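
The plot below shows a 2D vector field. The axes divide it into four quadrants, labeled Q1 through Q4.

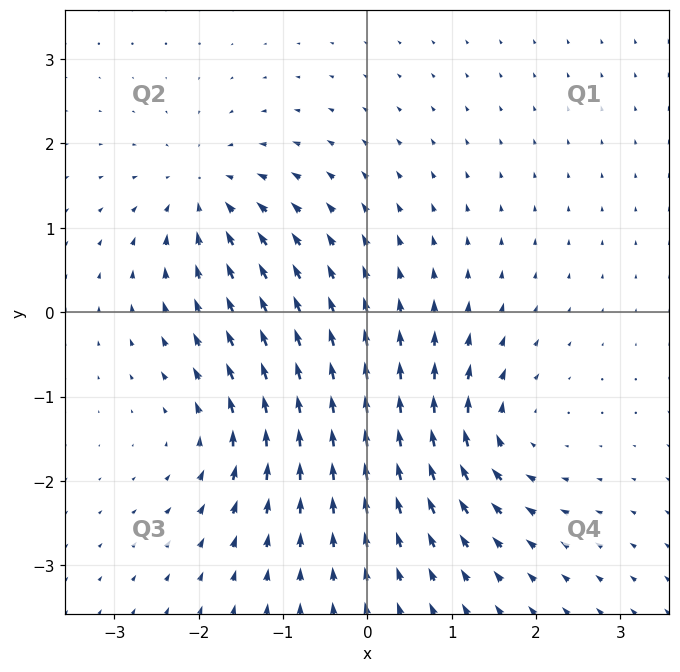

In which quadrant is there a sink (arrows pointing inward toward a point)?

The sink sits at approximately (-1.9, 1.4), which lies in quadrant Q2. The divergence there is about -6, negative as expected for a sink.

Q2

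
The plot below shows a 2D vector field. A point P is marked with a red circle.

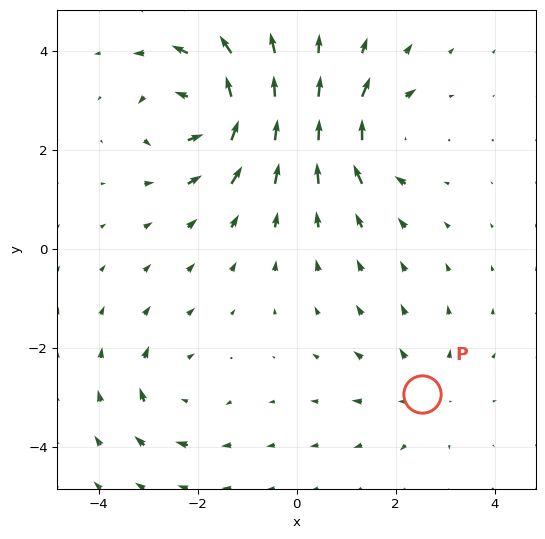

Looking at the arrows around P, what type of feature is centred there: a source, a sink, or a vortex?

source

At P (2.5, -2.9) the arrows spread outward. Divergence about +2, curl ≈0 — positive divergence with near-zero curl is a source.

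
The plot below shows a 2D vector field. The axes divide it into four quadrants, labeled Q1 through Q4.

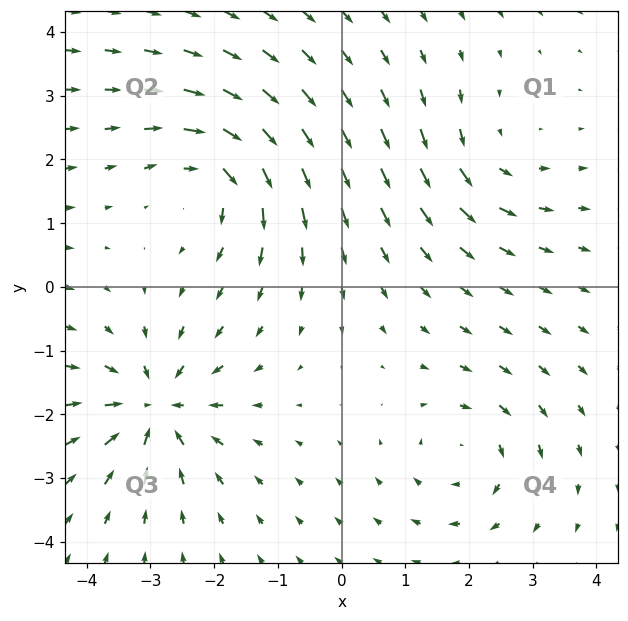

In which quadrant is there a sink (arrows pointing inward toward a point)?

The sink sits at approximately (-2.9, -1.9), which lies in quadrant Q3. The divergence there is about -7, negative as expected for a sink.

Q3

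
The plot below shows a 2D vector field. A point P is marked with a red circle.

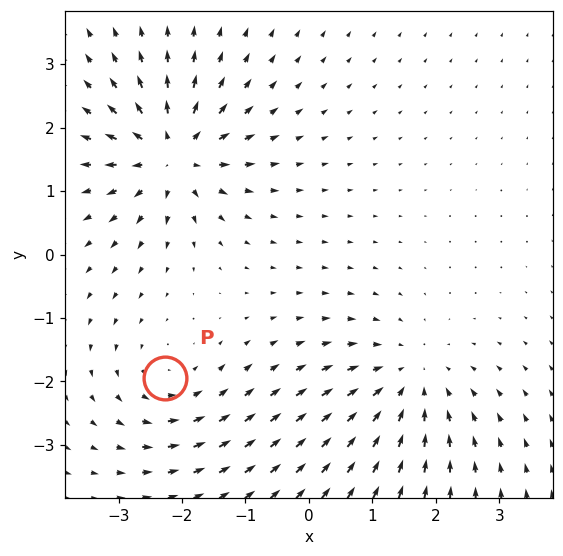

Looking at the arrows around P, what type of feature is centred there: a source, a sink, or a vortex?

At P (-2.3, -1.9) the arrows circulate counterclockwise. Divergence ≈0, curl about +3 — near-zero divergence with nonzero curl is a vortex.

vortex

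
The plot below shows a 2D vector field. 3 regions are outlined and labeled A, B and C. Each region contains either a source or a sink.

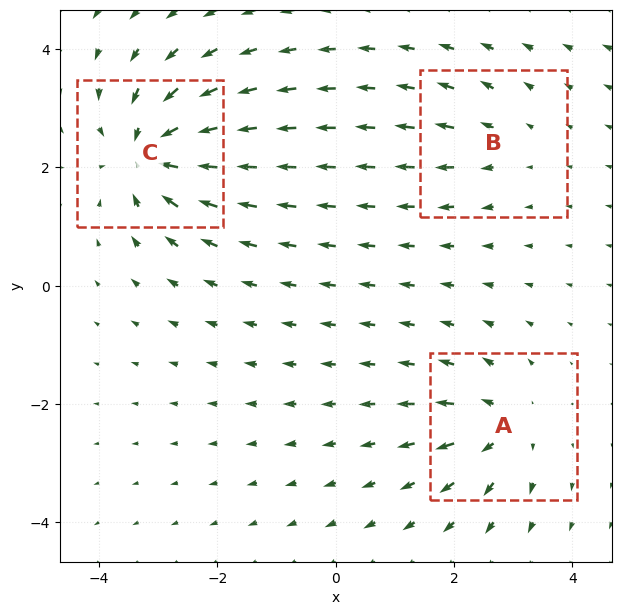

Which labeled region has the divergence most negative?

C

Divergence at each region's feature centre — A: about +4, B: about +2, C: about -6. Region C is most negative.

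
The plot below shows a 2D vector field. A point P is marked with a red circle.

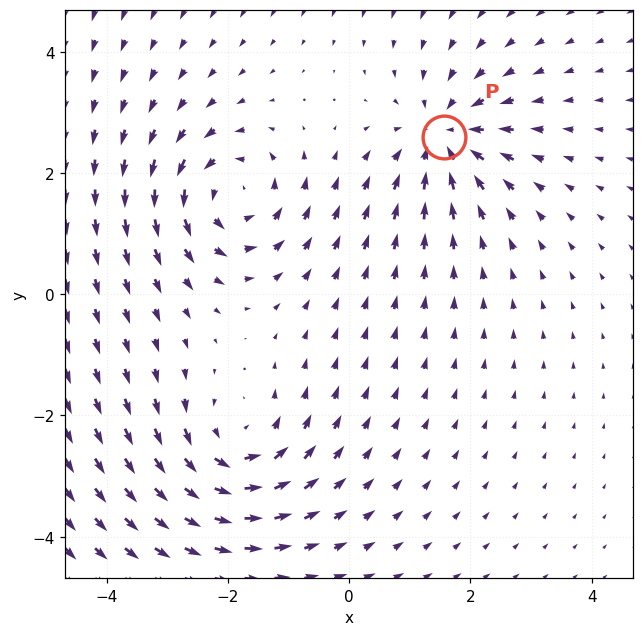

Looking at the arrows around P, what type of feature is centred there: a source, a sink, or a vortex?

sink

At P (1.6, 2.6) the arrows converge inward. Divergence about -3, curl ≈0 — negative divergence with near-zero curl is a sink.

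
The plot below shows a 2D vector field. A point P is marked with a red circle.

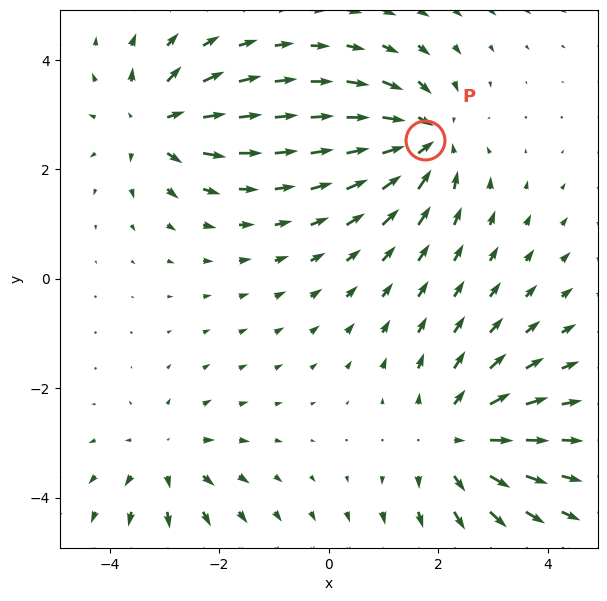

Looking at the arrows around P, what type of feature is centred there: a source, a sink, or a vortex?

sink

At P (1.8, 2.5) the arrows converge inward. Divergence about -5, curl ≈0 — negative divergence with near-zero curl is a sink.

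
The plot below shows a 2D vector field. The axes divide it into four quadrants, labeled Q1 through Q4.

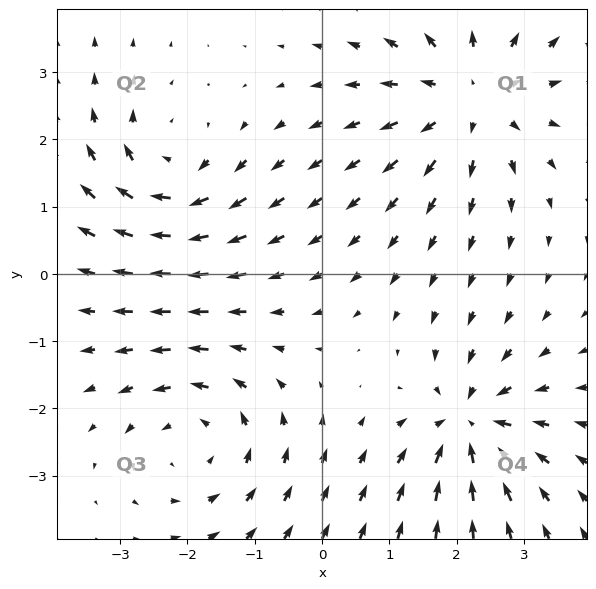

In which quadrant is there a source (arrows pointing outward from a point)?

The source sits at approximately (2.2, 2.6), which lies in quadrant Q1. The divergence there is about +3, positive as expected for a source.

Q1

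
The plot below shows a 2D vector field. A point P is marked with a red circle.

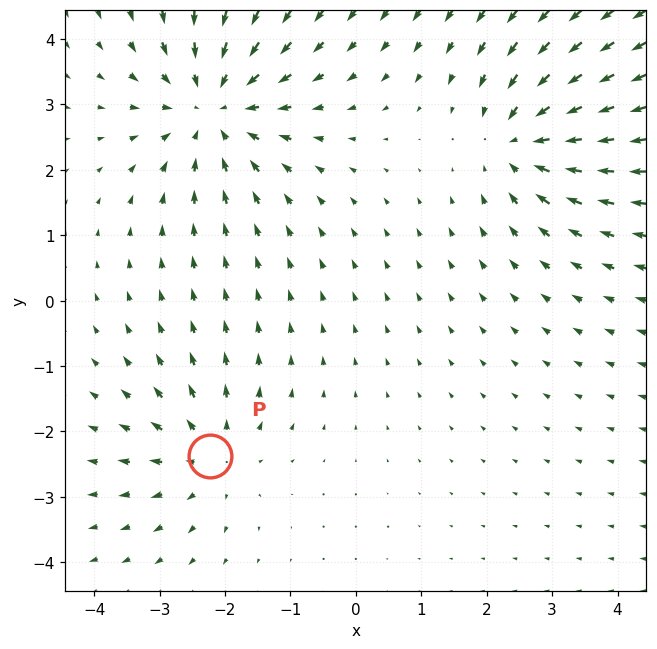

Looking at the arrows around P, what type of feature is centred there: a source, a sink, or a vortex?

At P (-2.2, -2.4) the arrows spread outward. Divergence about +3, curl ≈0 — positive divergence with near-zero curl is a source.

source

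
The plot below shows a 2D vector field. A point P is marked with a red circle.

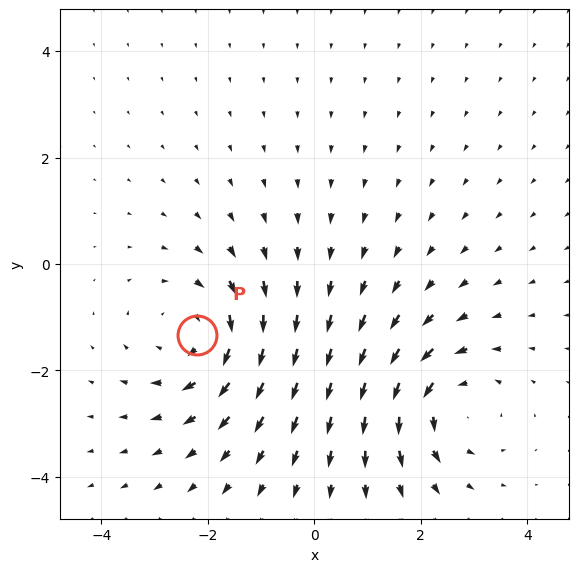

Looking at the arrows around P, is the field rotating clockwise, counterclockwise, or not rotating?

clockwise

Near P at (-2.2, -1.3) the arrows circulate clockwise. The curl (z-component) there is about -3; negative curl means clockwise rotation.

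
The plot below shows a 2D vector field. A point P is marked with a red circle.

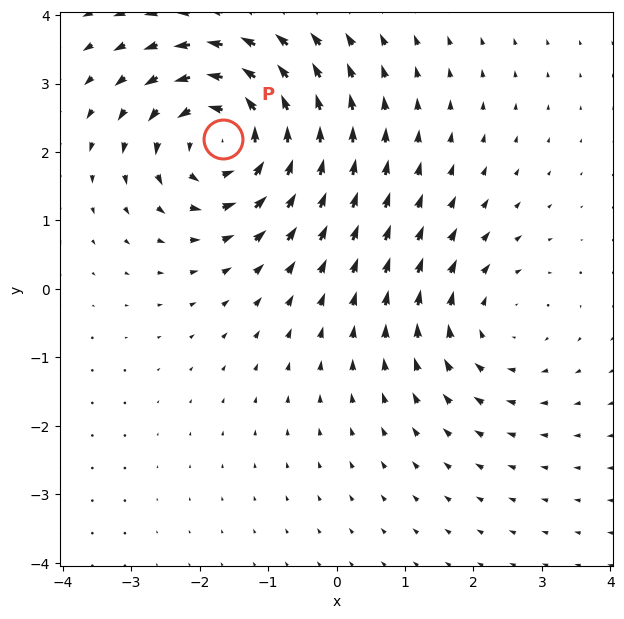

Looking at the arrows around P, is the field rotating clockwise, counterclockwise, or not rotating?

Near P at (-1.7, 2.2) the arrows circulate counterclockwise. The curl (z-component) there is about +5; positive curl means counterclockwise rotation.

counterclockwise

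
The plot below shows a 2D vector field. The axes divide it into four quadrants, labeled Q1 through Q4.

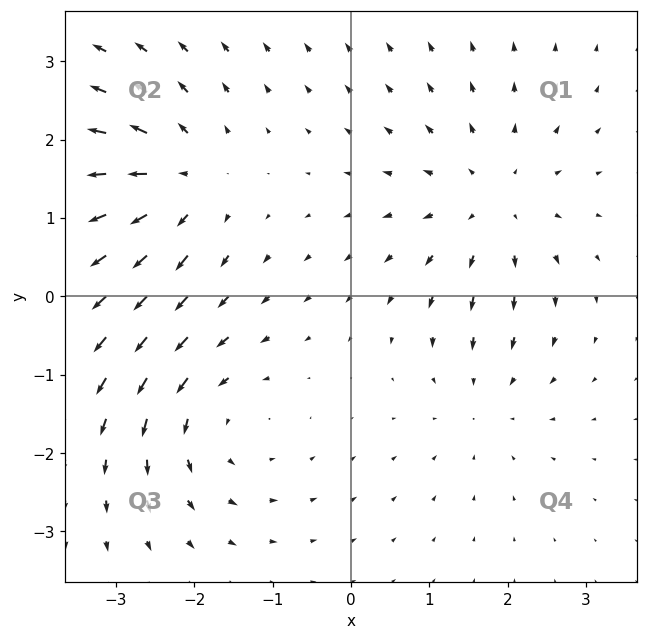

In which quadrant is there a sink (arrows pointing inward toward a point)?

The sink sits at approximately (1.7, -1.3), which lies in quadrant Q4. The divergence there is about -3, negative as expected for a sink.

Q4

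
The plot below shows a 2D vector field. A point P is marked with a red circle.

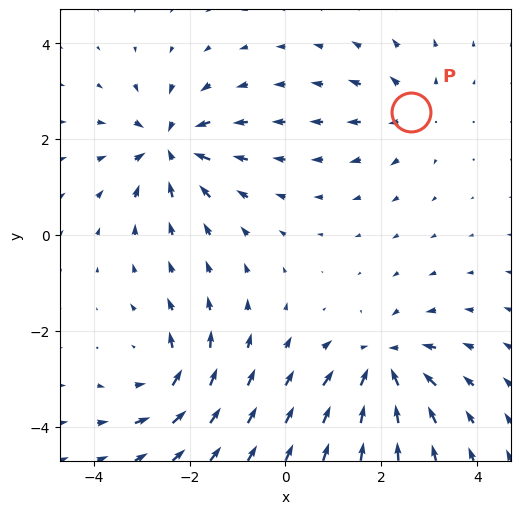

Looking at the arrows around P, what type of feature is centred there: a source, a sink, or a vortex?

source

At P (2.6, 2.6) the arrows spread outward. Divergence about +3, curl ≈0 — positive divergence with near-zero curl is a source.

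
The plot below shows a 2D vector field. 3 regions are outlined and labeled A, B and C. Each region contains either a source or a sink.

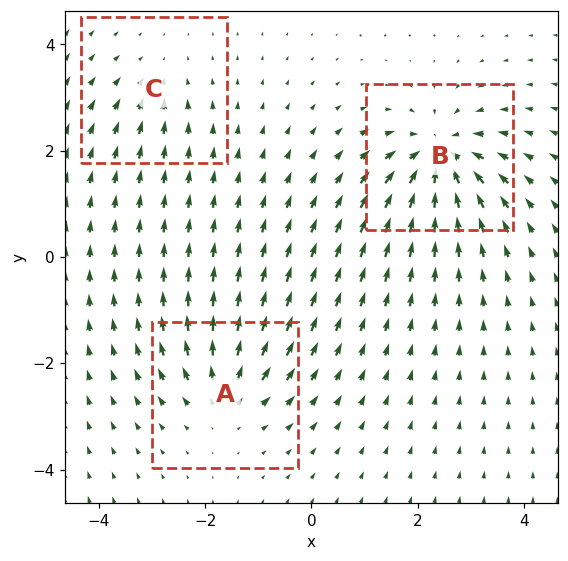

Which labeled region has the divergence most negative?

B

Divergence at each region's feature centre — A: about +4, B: about -6, C: about -2. Region B is most negative.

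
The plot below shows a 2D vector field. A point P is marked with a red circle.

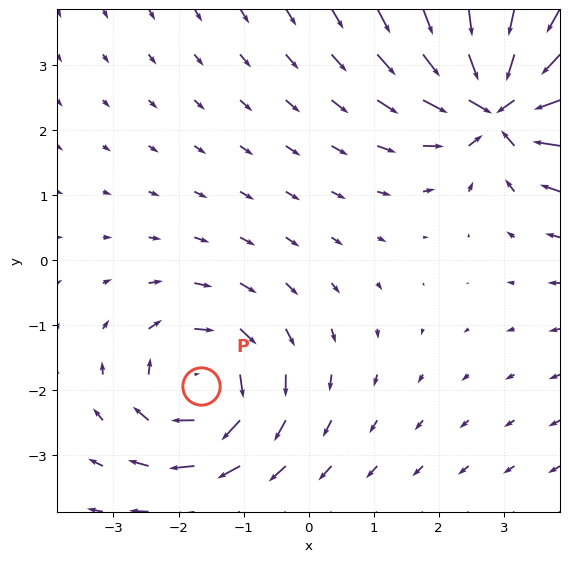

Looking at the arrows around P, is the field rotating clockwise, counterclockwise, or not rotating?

clockwise

Near P at (-1.7, -1.9) the arrows circulate clockwise. The curl (z-component) there is about -4; negative curl means clockwise rotation.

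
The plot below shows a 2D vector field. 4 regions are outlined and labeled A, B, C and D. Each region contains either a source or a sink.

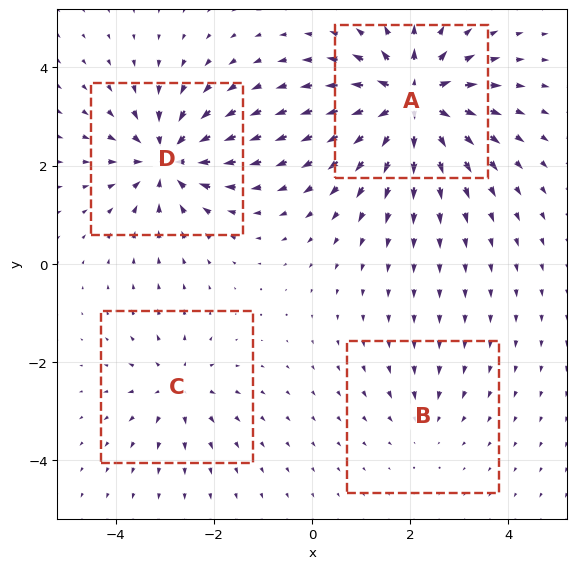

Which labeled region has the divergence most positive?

A

Divergence at each region's feature centre — A: about +9, B: about -2, C: about +4, D: about -7. Region A is most positive.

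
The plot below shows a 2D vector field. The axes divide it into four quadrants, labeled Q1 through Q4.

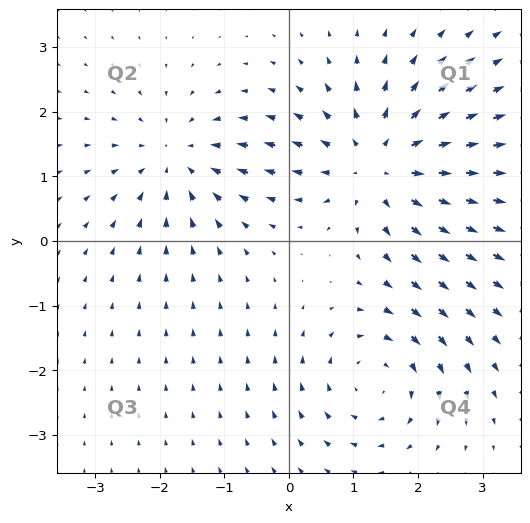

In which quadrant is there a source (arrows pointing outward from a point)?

The source sits at approximately (1.4, 1.2), which lies in quadrant Q1. The divergence there is about +5, positive as expected for a source.

Q1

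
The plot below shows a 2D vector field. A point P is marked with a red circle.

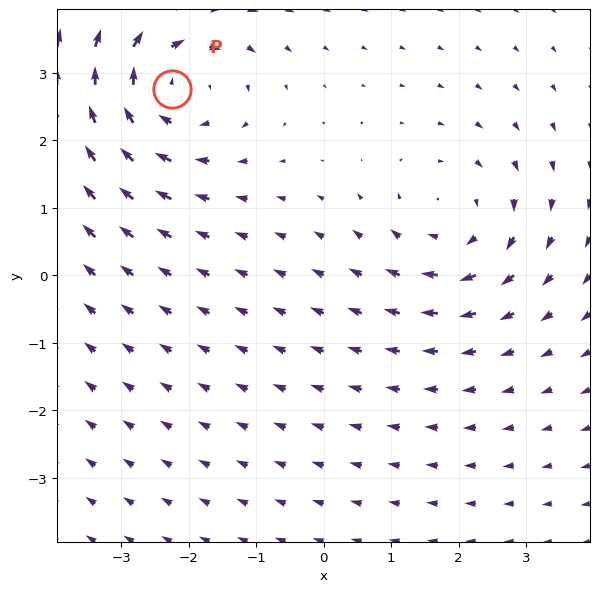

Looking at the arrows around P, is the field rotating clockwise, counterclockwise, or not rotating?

clockwise

Near P at (-2.3, 2.8) the arrows circulate clockwise. The curl (z-component) there is about -4; negative curl means clockwise rotation.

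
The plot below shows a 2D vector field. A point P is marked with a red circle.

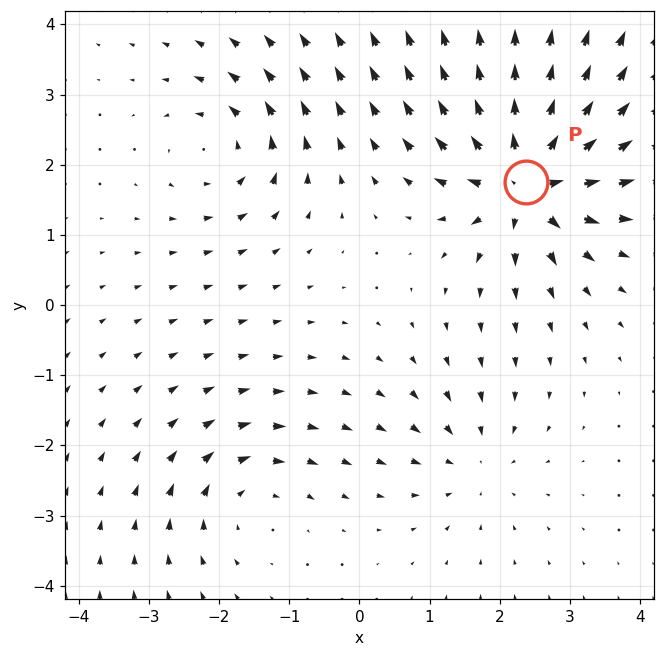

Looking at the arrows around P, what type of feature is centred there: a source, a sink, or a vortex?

source

At P (2.4, 1.8) the arrows spread outward. Divergence about +7, curl ≈0 — positive divergence with near-zero curl is a source.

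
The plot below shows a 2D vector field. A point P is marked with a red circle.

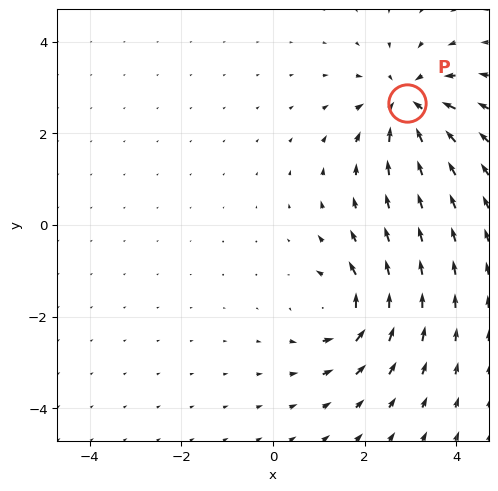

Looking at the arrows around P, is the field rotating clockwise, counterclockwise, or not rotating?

not rotating

Near P at (2.9, 2.7) the arrows show no circulation. The curl there is ≈0.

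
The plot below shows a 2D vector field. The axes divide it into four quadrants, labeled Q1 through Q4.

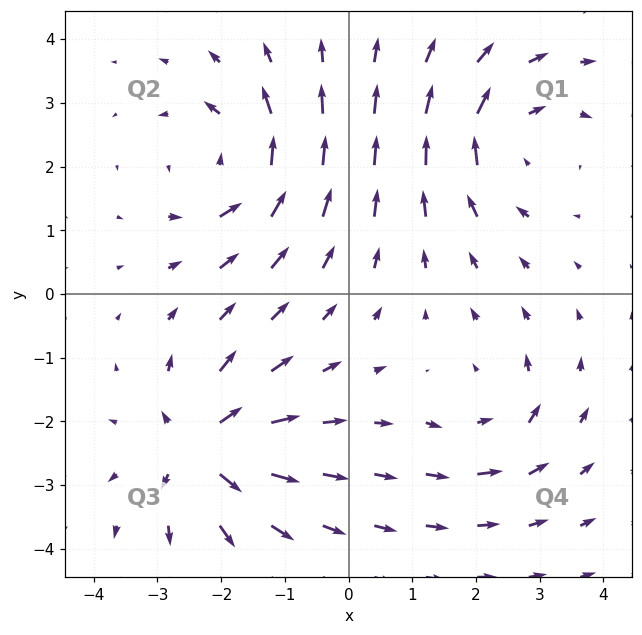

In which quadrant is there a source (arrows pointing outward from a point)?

The source sits at approximately (-2.3, -2.4), which lies in quadrant Q3. The divergence there is about +7, positive as expected for a source.

Q3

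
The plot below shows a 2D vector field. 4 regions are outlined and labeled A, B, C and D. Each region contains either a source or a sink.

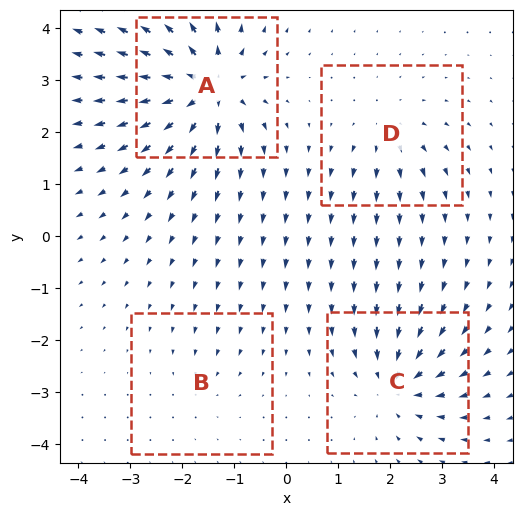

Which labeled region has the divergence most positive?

Divergence at each region's feature centre — A: about +9, B: about -2, C: about -6, D: about +4. Region A is most positive.

A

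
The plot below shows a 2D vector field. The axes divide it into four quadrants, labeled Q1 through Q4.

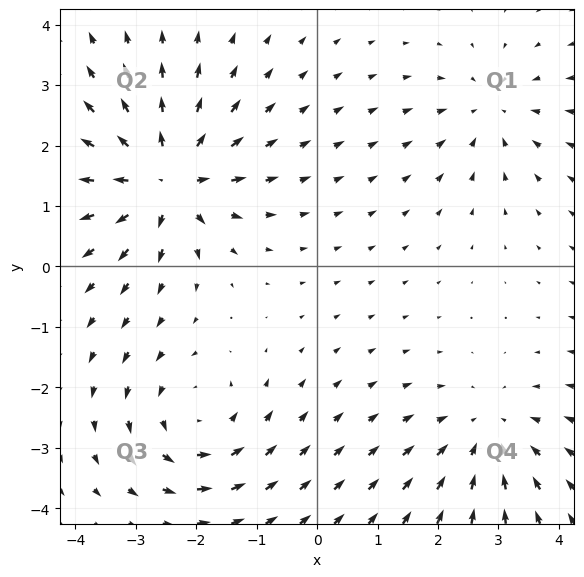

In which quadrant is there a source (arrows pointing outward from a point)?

The source sits at approximately (-2.5, 1.4), which lies in quadrant Q2. The divergence there is about +6, positive as expected for a source.

Q2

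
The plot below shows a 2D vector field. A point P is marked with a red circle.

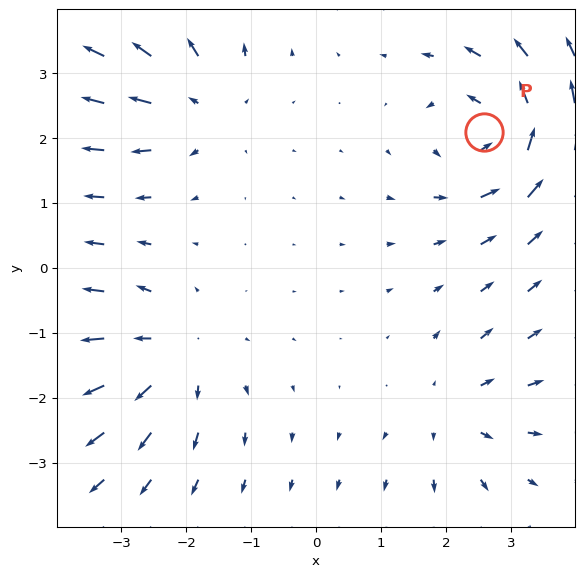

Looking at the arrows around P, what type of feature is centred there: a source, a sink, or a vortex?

At P (2.6, 2.1) the arrows circulate counterclockwise. Divergence ≈0, curl about +6 — near-zero divergence with nonzero curl is a vortex.

vortex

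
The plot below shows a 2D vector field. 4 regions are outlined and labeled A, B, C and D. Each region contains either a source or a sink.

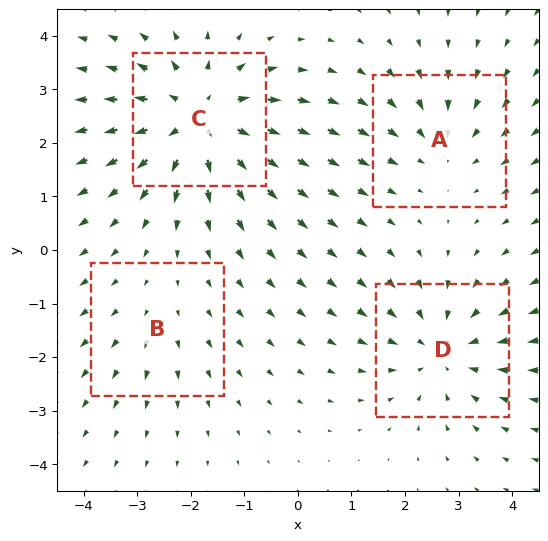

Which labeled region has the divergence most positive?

Divergence at each region's feature centre — A: about -3, B: about +2, C: about +6, D: about -4. Region C is most positive.

C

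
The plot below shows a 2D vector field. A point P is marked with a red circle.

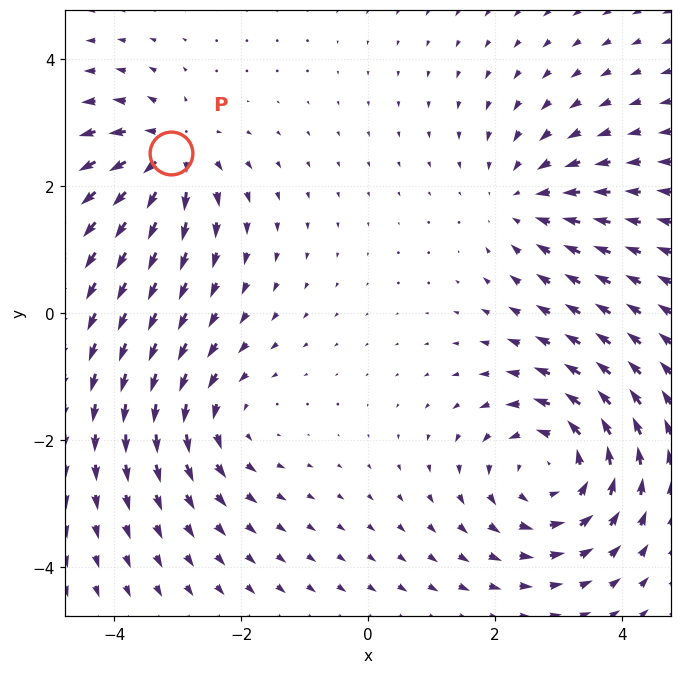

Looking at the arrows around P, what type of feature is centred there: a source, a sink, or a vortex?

At P (-3.1, 2.5) the arrows spread outward. Divergence about +5, curl ≈0 — positive divergence with near-zero curl is a source.

source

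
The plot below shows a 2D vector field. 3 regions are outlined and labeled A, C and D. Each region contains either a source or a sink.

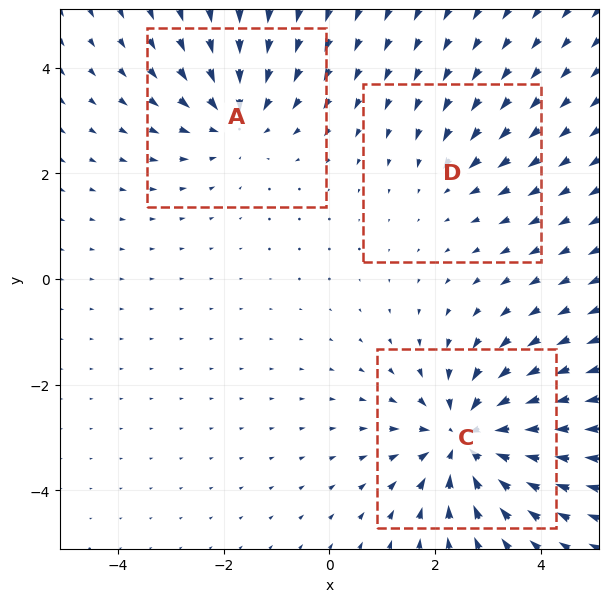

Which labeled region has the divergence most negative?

Divergence at each region's feature centre — A: about -3, C: about -5, D: about -2. Region C is most negative.

C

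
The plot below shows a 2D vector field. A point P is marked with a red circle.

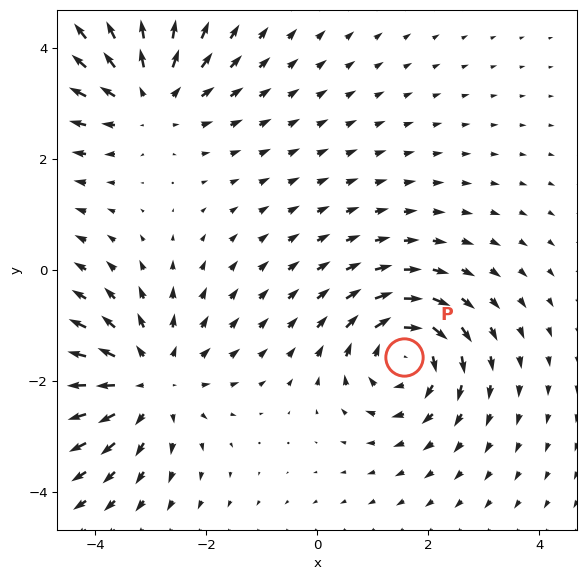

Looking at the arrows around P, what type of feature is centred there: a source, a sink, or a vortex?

vortex

At P (1.6, -1.6) the arrows circulate clockwise. Divergence ≈0, curl about -5 — near-zero divergence with nonzero curl is a vortex.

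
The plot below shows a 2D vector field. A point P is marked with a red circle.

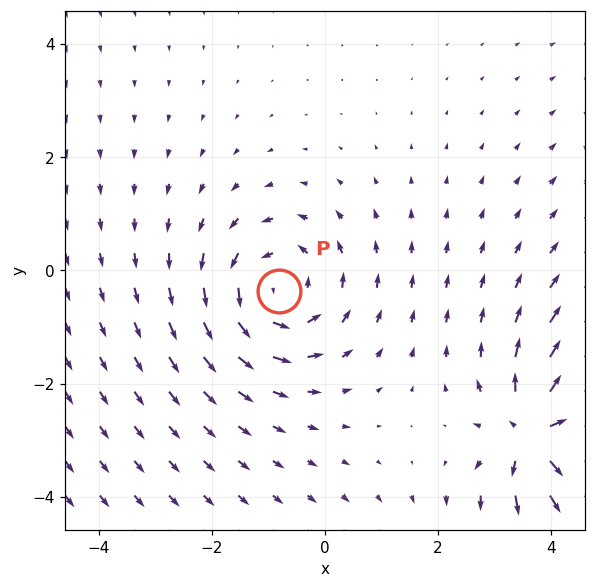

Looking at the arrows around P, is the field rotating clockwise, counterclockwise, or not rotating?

Near P at (-0.8, -0.4) the arrows circulate counterclockwise. The curl (z-component) there is about +3; positive curl means counterclockwise rotation.

counterclockwise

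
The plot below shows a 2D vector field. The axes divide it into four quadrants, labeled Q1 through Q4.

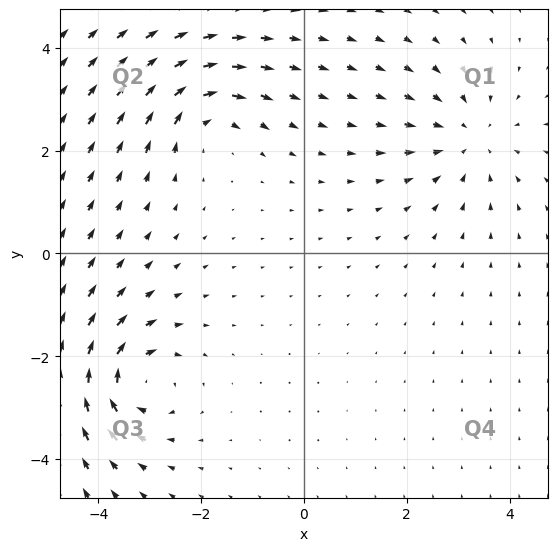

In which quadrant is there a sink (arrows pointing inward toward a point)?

Q1

The sink sits at approximately (3.2, 2.2), which lies in quadrant Q1. The divergence there is about -4, negative as expected for a sink.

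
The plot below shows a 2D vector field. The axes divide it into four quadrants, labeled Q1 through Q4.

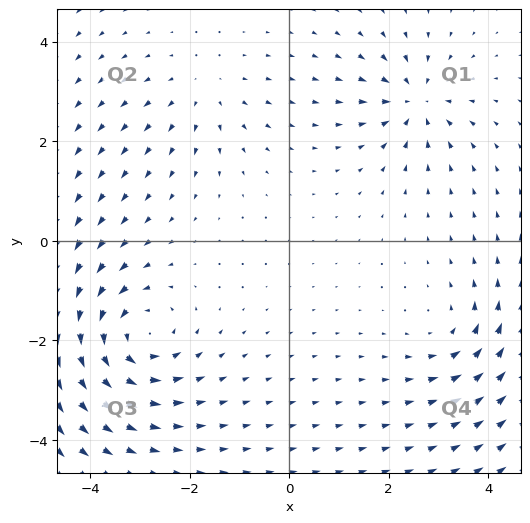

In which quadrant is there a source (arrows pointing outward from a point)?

Q2

The source sits at approximately (-1.7, 3.0), which lies in quadrant Q2. The divergence there is about +2, positive as expected for a source.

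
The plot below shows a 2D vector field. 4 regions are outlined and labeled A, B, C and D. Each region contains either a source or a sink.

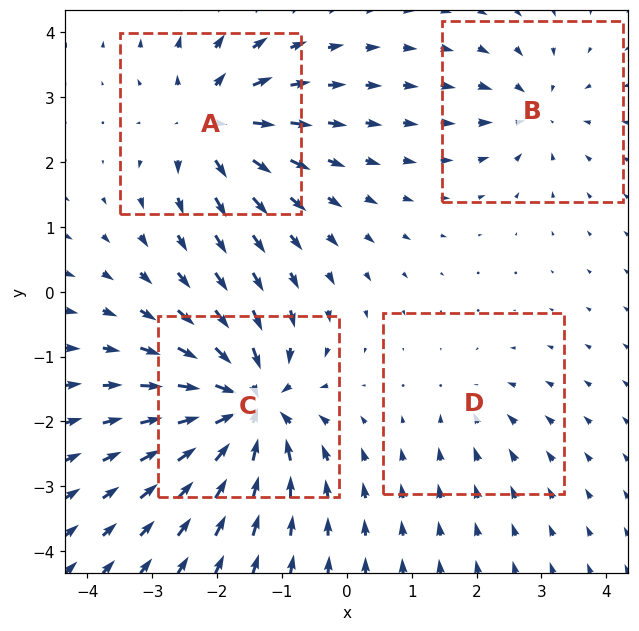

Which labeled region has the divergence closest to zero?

D

Divergence at each region's feature centre — A: about +6, B: about -4, C: about -9, D: about -3. Region D is closest to zero.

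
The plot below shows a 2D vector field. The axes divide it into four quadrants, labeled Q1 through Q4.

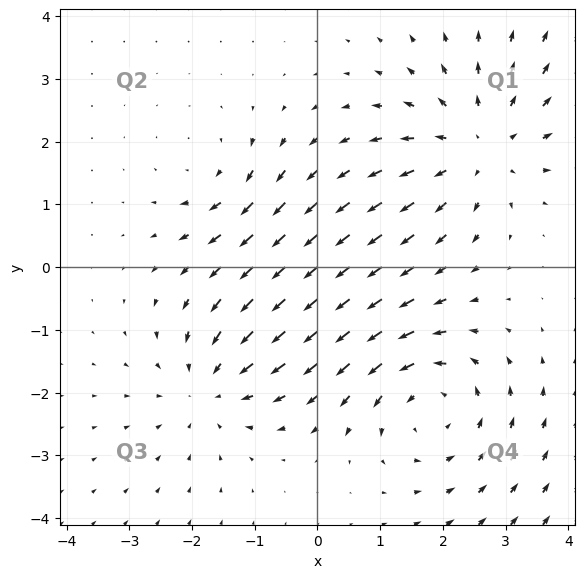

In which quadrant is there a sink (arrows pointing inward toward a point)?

The sink sits at approximately (-1.7, -1.9), which lies in quadrant Q3. The divergence there is about -3, negative as expected for a sink.

Q3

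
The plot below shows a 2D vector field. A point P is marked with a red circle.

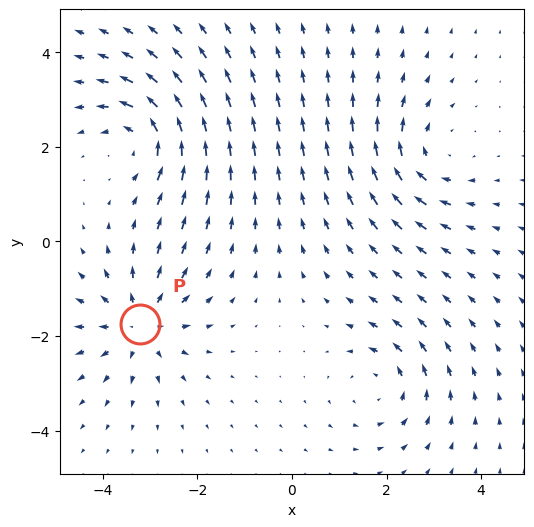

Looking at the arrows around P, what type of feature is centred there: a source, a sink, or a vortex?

At P (-3.2, -1.7) the arrows spread outward. Divergence about +5, curl ≈0 — positive divergence with near-zero curl is a source.

source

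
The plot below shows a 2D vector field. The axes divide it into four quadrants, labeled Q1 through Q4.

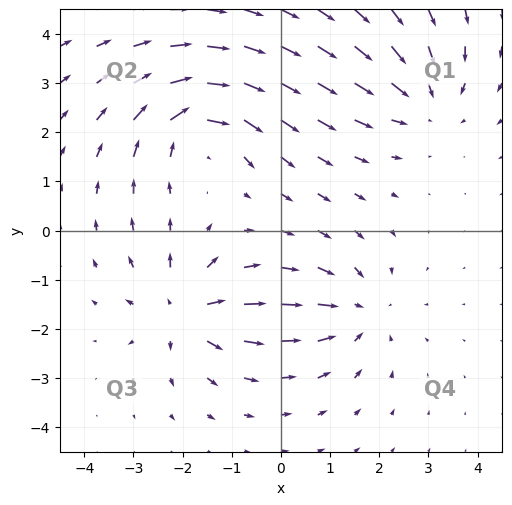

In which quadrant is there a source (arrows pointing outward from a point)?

Q3

The source sits at approximately (-2.0, -1.6), which lies in quadrant Q3. The divergence there is about +5, positive as expected for a source.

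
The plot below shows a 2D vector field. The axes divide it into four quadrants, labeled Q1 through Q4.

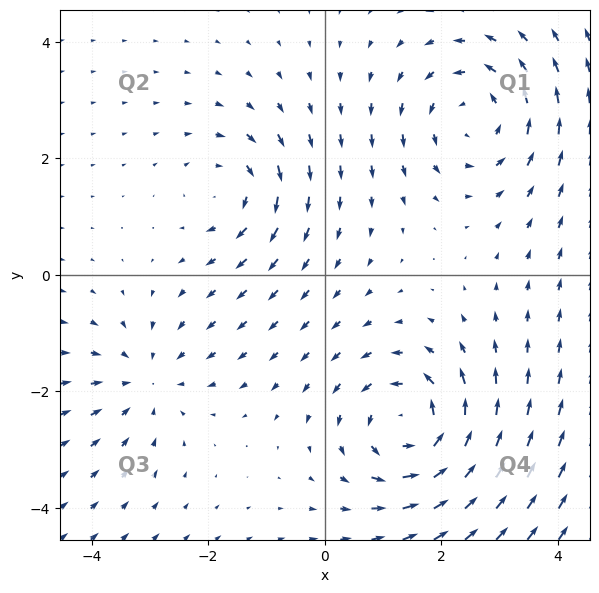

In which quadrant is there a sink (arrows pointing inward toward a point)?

The sink sits at approximately (-3.1, -1.8), which lies in quadrant Q3. The divergence there is about -3, negative as expected for a sink.

Q3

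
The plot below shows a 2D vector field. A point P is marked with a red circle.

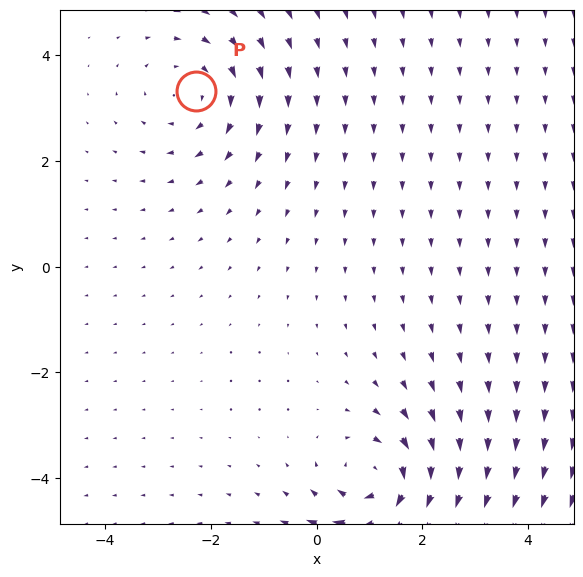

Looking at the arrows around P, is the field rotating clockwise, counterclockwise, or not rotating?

Near P at (-2.3, 3.3) the arrows circulate clockwise. The curl (z-component) there is about -2; negative curl means clockwise rotation.

clockwise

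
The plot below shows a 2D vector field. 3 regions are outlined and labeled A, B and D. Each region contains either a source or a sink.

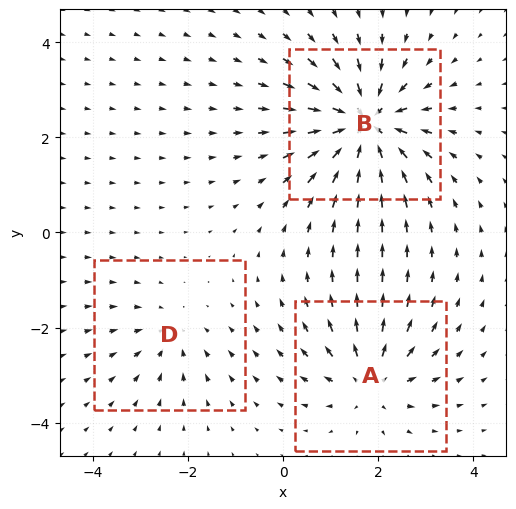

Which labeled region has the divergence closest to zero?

Divergence at each region's feature centre — A: about +3, B: about -5, D: about -2. Region D is closest to zero.

D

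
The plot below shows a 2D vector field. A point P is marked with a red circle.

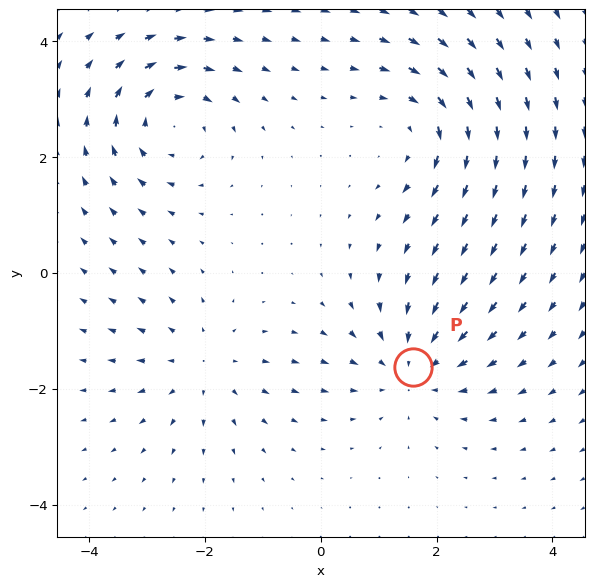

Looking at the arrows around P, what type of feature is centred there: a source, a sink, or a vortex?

At P (1.6, -1.6) the arrows converge inward. Divergence about -4, curl ≈0 — negative divergence with near-zero curl is a sink.

sink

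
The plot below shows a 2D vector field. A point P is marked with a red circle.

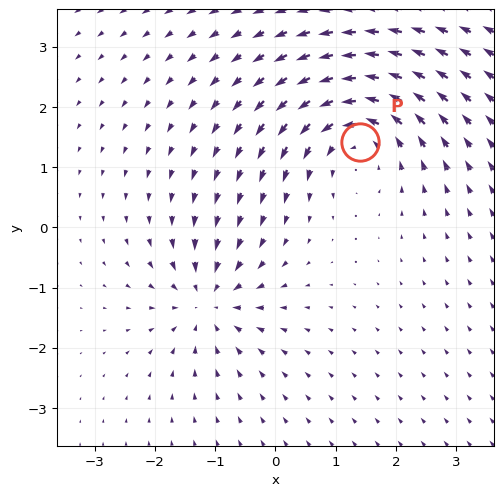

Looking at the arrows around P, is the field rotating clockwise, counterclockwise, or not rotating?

counterclockwise

Near P at (1.4, 1.4) the arrows circulate counterclockwise. The curl (z-component) there is about +5; positive curl means counterclockwise rotation.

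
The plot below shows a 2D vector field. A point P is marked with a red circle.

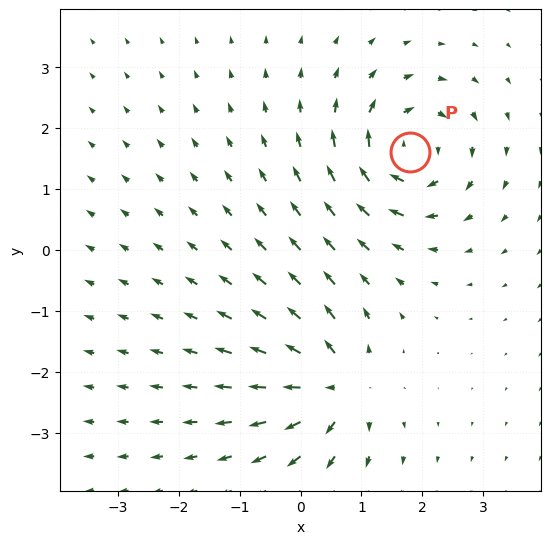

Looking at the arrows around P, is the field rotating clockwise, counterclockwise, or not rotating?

Near P at (1.8, 1.6) the arrows circulate clockwise. The curl (z-component) there is about -5; negative curl means clockwise rotation.

clockwise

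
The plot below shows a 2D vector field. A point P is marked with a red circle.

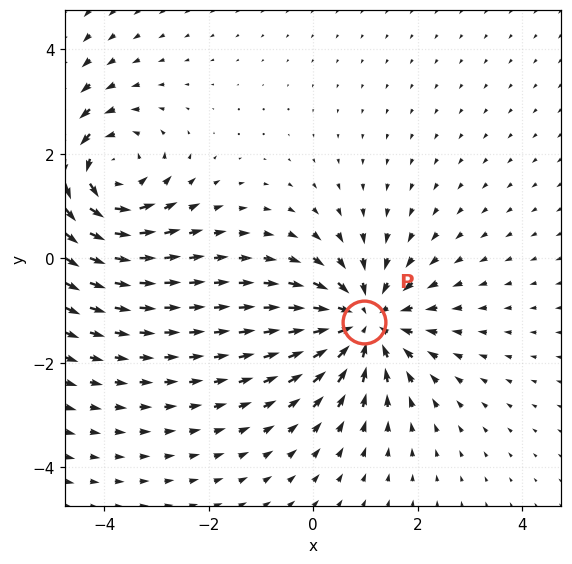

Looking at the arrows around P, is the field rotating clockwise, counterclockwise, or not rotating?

not rotating

Near P at (1.0, -1.2) the arrows show no circulation. The curl there is ≈0.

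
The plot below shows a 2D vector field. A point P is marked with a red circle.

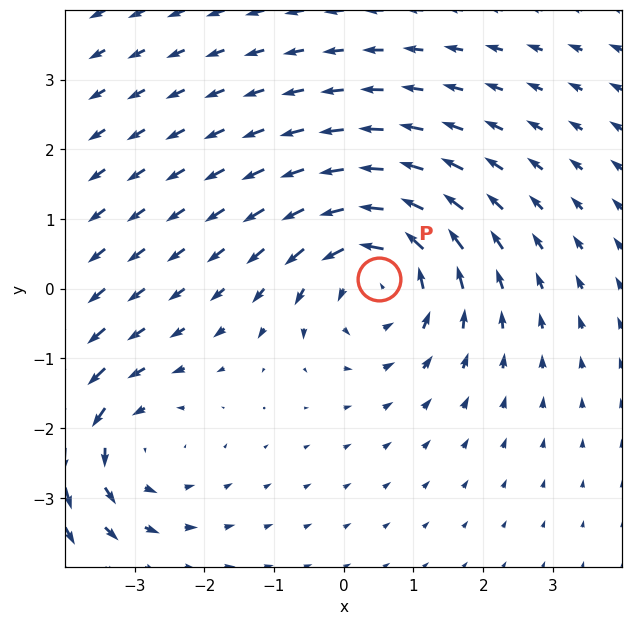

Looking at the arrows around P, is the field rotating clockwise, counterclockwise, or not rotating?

counterclockwise

Near P at (0.5, 0.1) the arrows circulate counterclockwise. The curl (z-component) there is about +3; positive curl means counterclockwise rotation.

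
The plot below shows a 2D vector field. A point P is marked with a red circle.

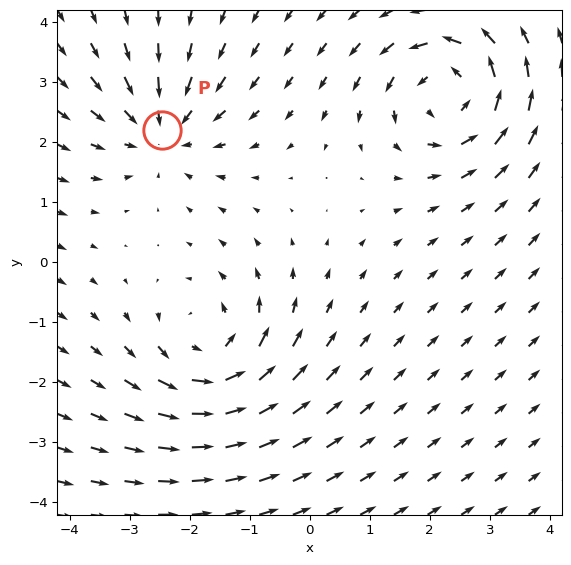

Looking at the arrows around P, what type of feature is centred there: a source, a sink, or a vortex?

At P (-2.5, 2.2) the arrows converge inward. Divergence about -4, curl ≈0 — negative divergence with near-zero curl is a sink.

sink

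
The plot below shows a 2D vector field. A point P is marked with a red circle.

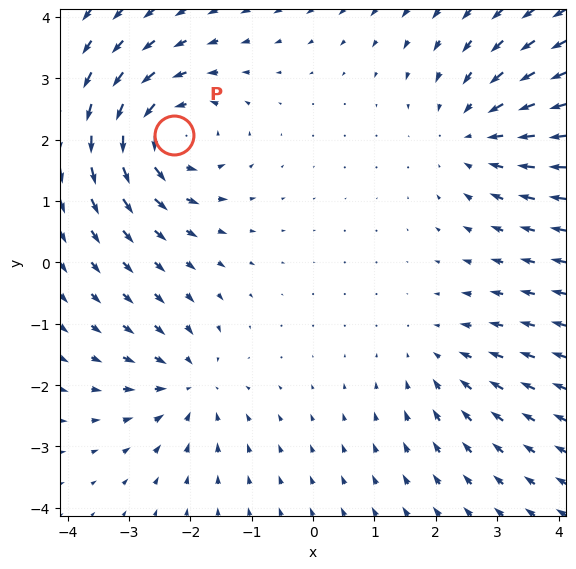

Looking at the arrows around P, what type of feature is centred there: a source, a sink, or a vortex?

vortex

At P (-2.3, 2.1) the arrows circulate counterclockwise. Divergence ≈0, curl about +6 — near-zero divergence with nonzero curl is a vortex.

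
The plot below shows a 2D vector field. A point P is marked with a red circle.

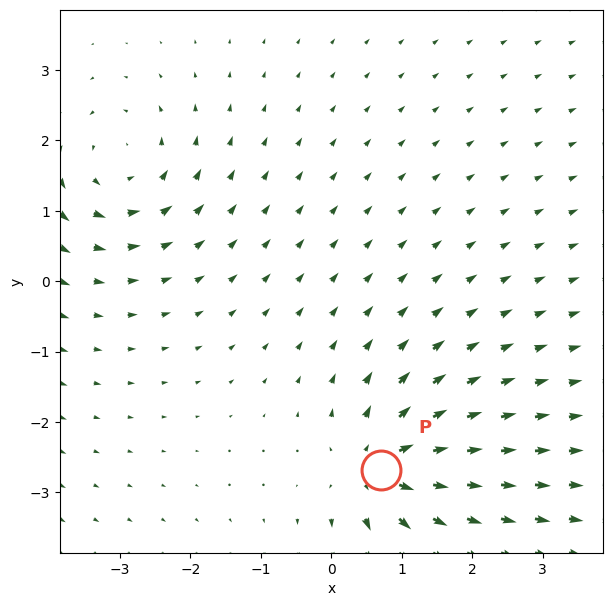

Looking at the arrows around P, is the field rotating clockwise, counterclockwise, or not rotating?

Near P at (0.7, -2.7) the arrows show no circulation. The curl there is ≈0.

not rotating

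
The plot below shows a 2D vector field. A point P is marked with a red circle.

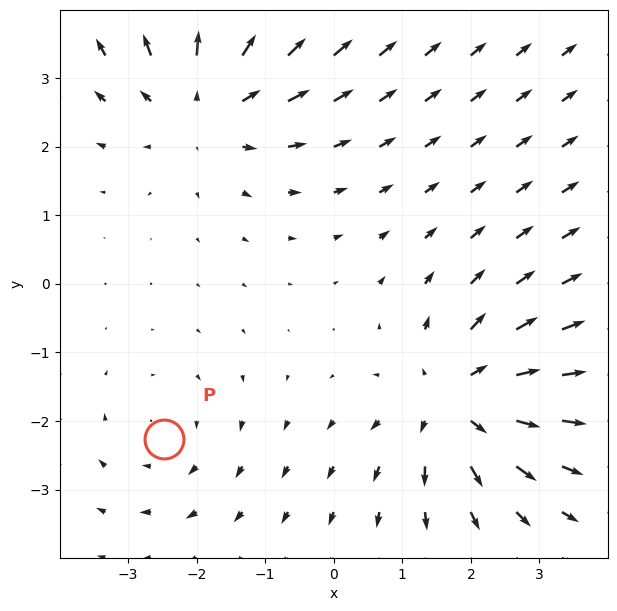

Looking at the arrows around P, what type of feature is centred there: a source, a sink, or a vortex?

At P (-2.5, -2.3) the arrows circulate clockwise. Divergence ≈0, curl about -2 — near-zero divergence with nonzero curl is a vortex.

vortex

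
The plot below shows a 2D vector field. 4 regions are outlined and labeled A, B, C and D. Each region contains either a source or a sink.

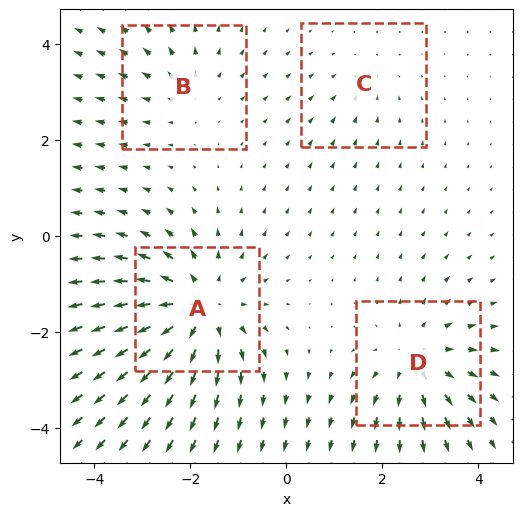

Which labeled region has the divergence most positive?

Divergence at each region's feature centre — A: about +7, B: about +3, C: about -2, D: about +5. Region A is most positive.

A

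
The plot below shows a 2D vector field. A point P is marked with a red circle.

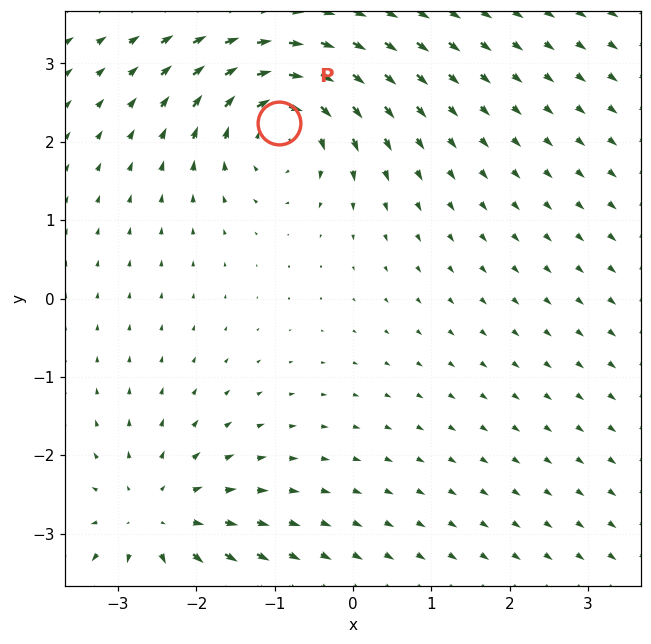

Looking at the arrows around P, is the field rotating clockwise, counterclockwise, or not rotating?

Near P at (-0.9, 2.2) the arrows circulate clockwise. The curl (z-component) there is about -5; negative curl means clockwise rotation.

clockwise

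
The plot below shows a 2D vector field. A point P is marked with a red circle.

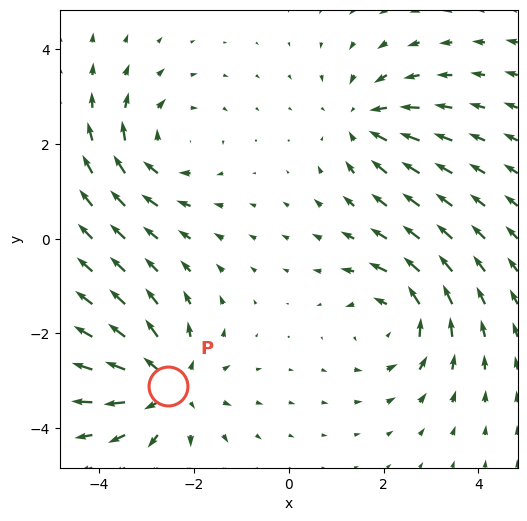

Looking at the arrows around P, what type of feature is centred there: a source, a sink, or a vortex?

source

At P (-2.5, -3.1) the arrows spread outward. Divergence about +4, curl ≈0 — positive divergence with near-zero curl is a source.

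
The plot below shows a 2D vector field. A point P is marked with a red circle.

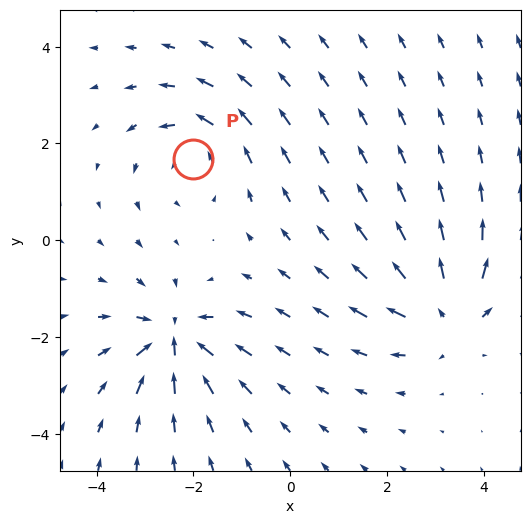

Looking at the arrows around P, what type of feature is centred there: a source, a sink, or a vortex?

vortex

At P (-2.0, 1.7) the arrows circulate counterclockwise. Divergence ≈0, curl about +3 — near-zero divergence with nonzero curl is a vortex.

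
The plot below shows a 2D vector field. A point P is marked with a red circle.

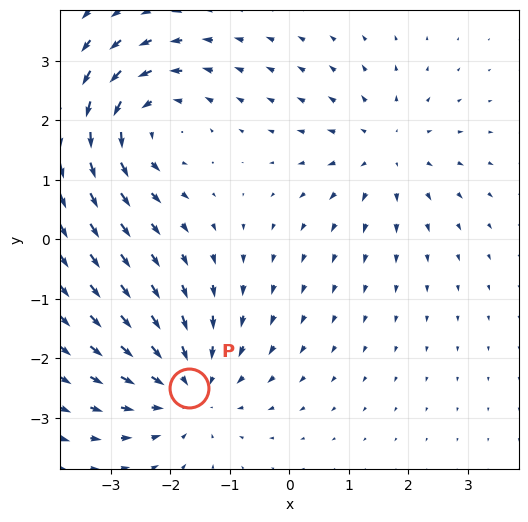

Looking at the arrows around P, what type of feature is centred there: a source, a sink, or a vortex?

sink

At P (-1.7, -2.5) the arrows converge inward. Divergence about -4, curl ≈0 — negative divergence with near-zero curl is a sink.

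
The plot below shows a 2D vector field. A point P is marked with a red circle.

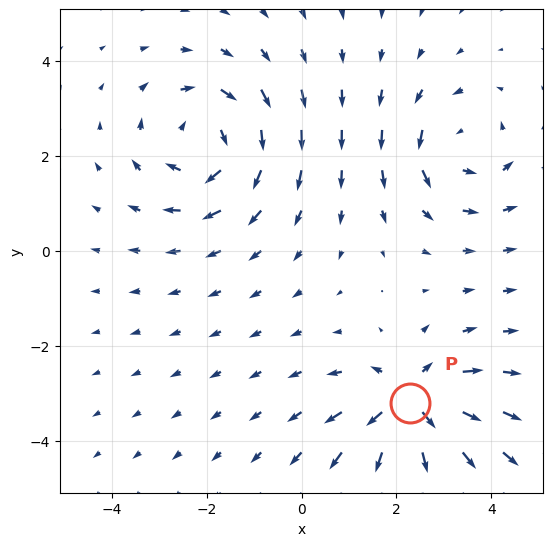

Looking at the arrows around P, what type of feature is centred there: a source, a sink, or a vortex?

source

At P (2.3, -3.2) the arrows spread outward. Divergence about +5, curl ≈0 — positive divergence with near-zero curl is a source.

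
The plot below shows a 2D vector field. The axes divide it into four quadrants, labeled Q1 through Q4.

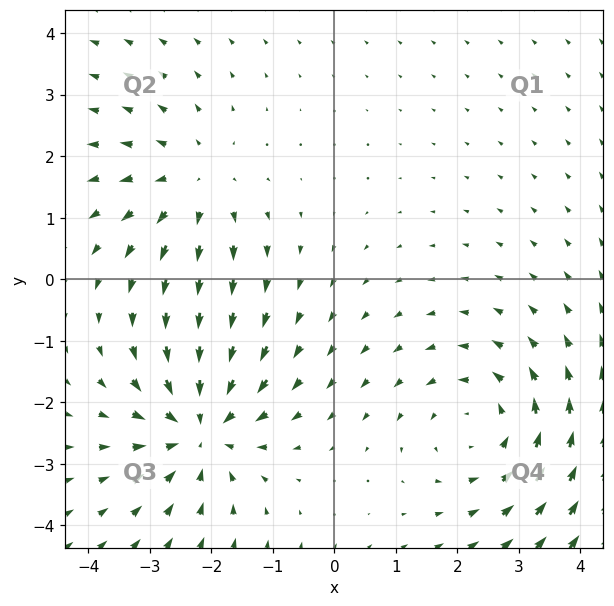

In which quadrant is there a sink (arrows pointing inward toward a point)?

Q3

The sink sits at approximately (-2.2, -2.4), which lies in quadrant Q3. The divergence there is about -4, negative as expected for a sink.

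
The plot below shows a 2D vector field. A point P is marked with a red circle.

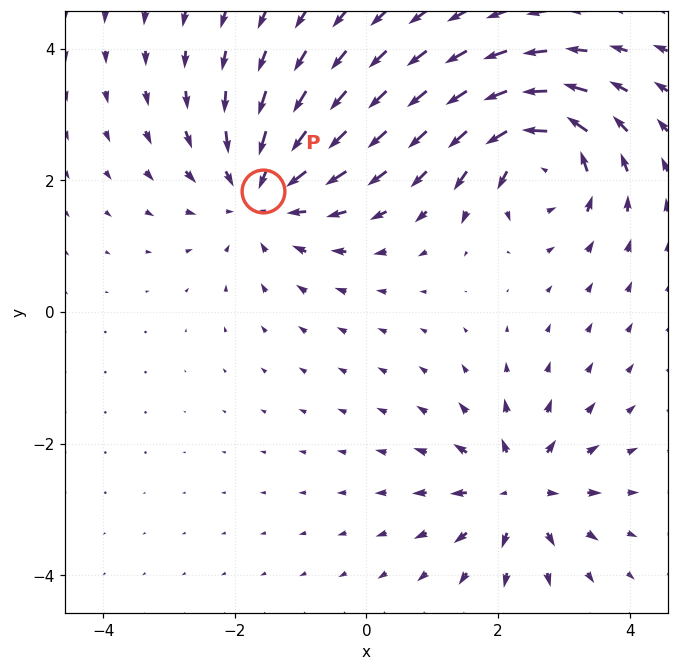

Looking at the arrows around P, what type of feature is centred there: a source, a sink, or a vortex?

At P (-1.6, 1.8) the arrows converge inward. Divergence about -4, curl ≈0 — negative divergence with near-zero curl is a sink.

sink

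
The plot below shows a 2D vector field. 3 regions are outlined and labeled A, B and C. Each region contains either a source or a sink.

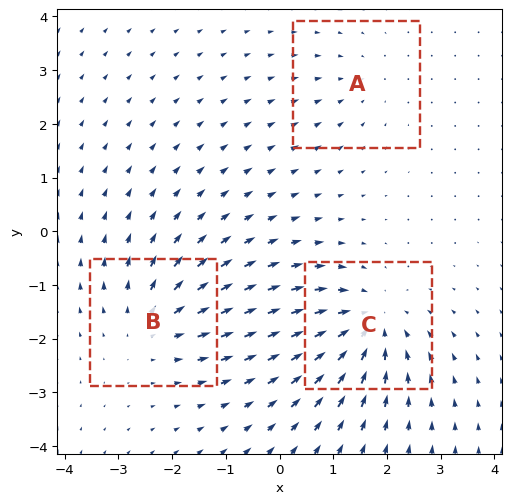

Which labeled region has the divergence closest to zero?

A

Divergence at each region's feature centre — A: about -2, B: about +3, C: about -5. Region A is closest to zero.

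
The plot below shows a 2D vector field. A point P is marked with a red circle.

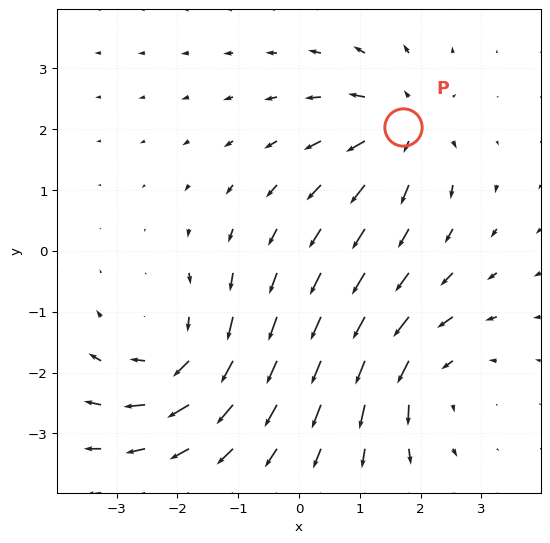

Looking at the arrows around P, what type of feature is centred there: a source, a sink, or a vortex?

At P (1.7, 2.0) the arrows spread outward. Divergence about +4, curl ≈0 — positive divergence with near-zero curl is a source.

source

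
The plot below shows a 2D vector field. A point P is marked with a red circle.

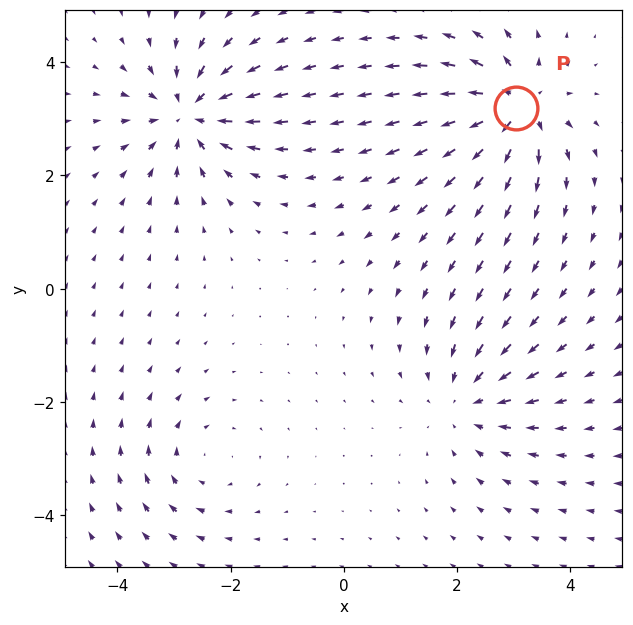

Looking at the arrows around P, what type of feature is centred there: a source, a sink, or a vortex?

At P (3.0, 3.2) the arrows spread outward. Divergence about +7, curl ≈0 — positive divergence with near-zero curl is a source.

source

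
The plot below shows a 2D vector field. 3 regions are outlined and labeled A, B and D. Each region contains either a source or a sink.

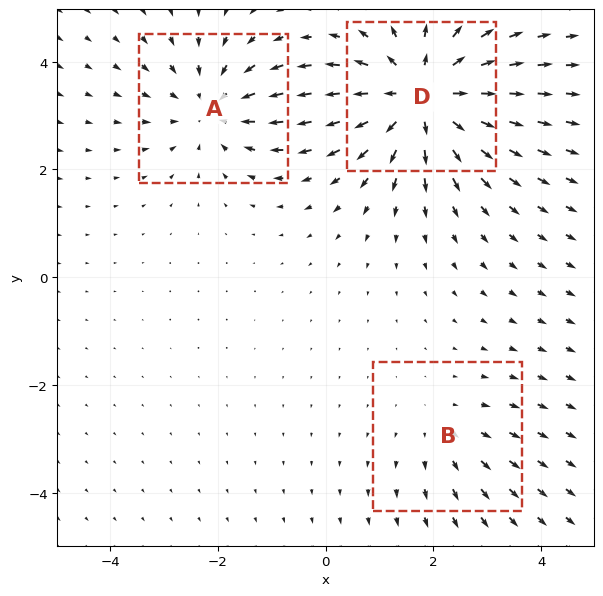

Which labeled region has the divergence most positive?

Divergence at each region's feature centre — A: about -3, B: about +2, D: about +5. Region D is most positive.

D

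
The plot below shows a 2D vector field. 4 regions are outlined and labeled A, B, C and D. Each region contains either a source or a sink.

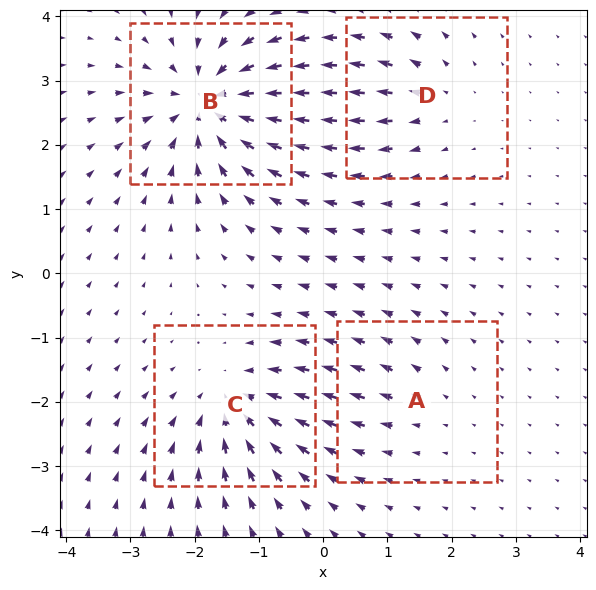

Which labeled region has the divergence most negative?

B

Divergence at each region's feature centre — A: about +2, B: about -8, C: about -6, D: about +4. Region B is most negative.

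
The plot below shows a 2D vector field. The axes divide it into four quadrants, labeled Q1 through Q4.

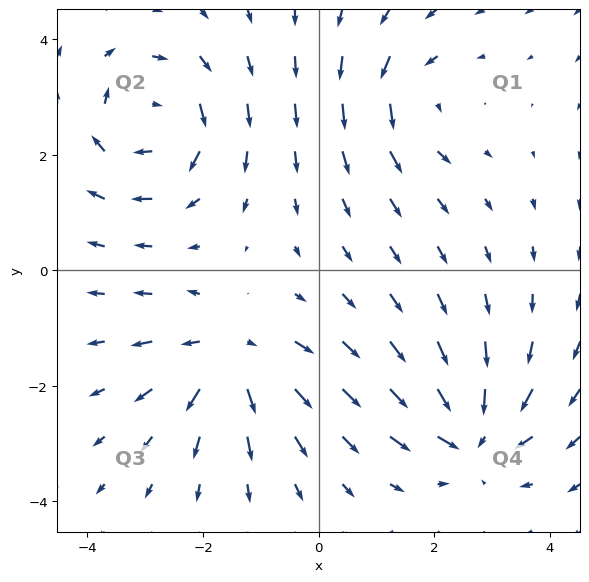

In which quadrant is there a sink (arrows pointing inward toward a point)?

The sink sits at approximately (2.7, -2.8), which lies in quadrant Q4. The divergence there is about -5, negative as expected for a sink.

Q4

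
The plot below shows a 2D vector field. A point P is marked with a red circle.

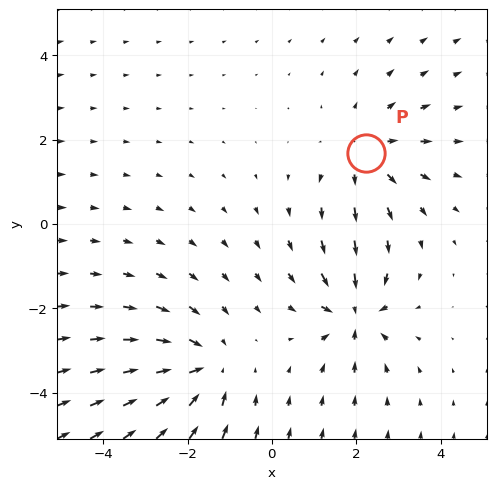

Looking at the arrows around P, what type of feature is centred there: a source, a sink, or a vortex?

source

At P (2.2, 1.7) the arrows spread outward. Divergence about +3, curl ≈0 — positive divergence with near-zero curl is a source.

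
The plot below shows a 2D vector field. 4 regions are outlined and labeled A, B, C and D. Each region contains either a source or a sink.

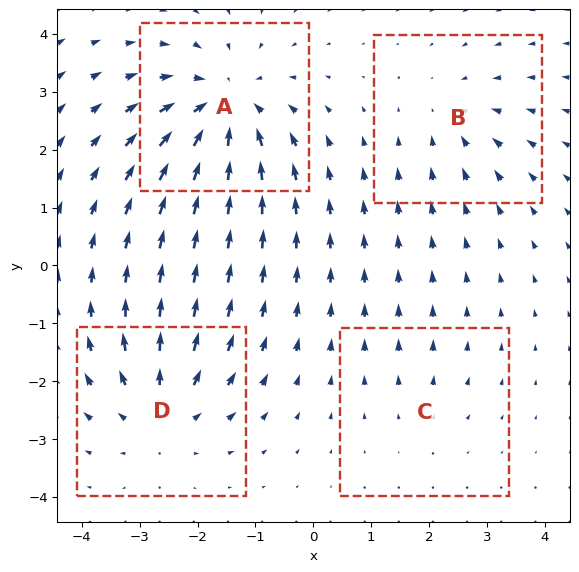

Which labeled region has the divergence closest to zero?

Divergence at each region's feature centre — A: about -7, B: about -3, C: about +2, D: about +5. Region C is closest to zero.

C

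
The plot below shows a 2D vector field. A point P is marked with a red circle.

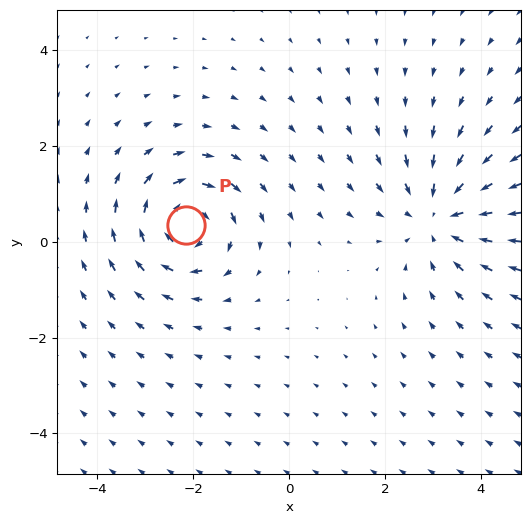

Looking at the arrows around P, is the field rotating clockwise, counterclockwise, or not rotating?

Near P at (-2.2, 0.4) the arrows circulate clockwise. The curl (z-component) there is about -4; negative curl means clockwise rotation.

clockwise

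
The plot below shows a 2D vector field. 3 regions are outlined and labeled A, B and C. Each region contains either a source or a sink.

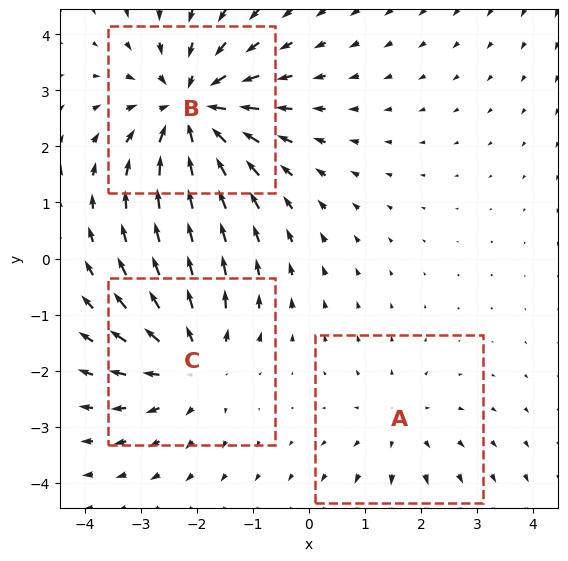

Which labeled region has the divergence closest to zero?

A

Divergence at each region's feature centre — A: about +2, B: about -5, C: about +3. Region A is closest to zero.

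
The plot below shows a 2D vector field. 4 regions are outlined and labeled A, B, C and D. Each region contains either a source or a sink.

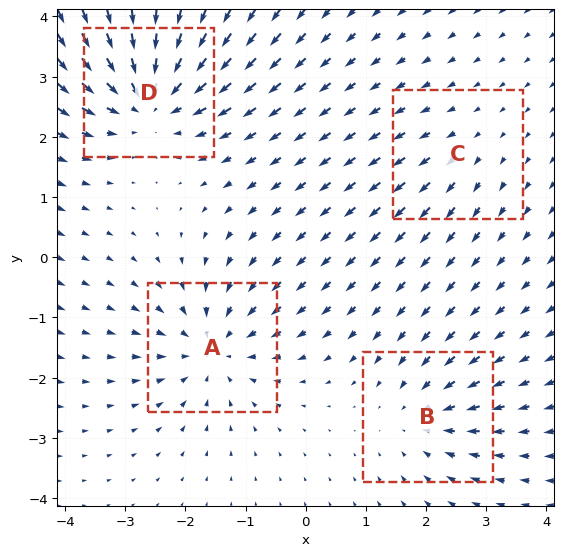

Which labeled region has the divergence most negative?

Divergence at each region's feature centre — A: about -5, B: about -4, C: about +2, D: about -7. Region D is most negative.

D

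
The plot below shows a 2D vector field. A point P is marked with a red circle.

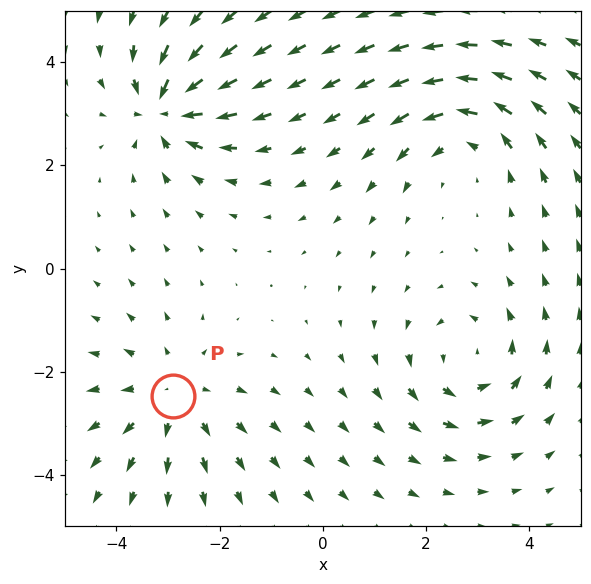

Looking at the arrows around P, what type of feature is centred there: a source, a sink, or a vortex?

source

At P (-2.9, -2.5) the arrows spread outward. Divergence about +3, curl ≈0 — positive divergence with near-zero curl is a source.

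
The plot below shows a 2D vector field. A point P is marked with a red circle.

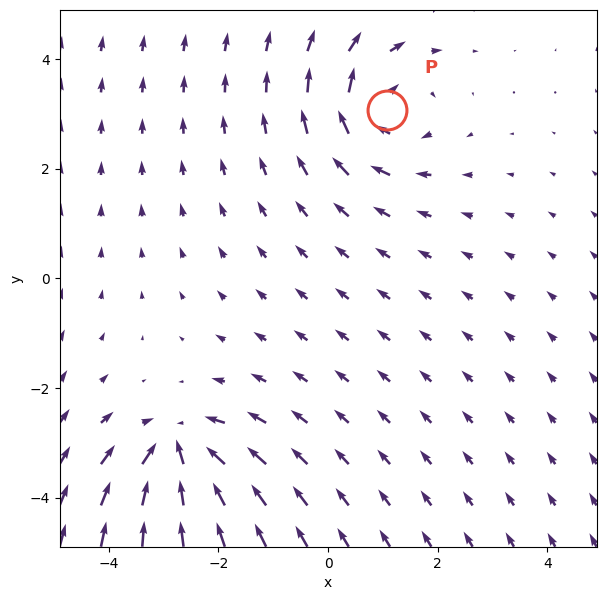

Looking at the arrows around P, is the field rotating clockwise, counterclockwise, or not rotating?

clockwise

Near P at (1.1, 3.1) the arrows circulate clockwise. The curl (z-component) there is about -3; negative curl means clockwise rotation.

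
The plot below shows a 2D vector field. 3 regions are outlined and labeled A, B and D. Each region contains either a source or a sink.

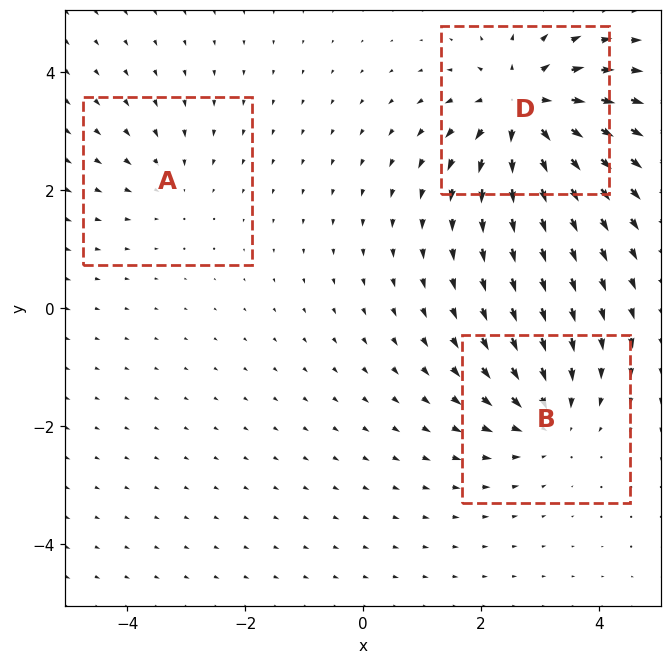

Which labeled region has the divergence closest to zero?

Divergence at each region's feature centre — A: about -2, B: about -4, D: about +6. Region A is closest to zero.

A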